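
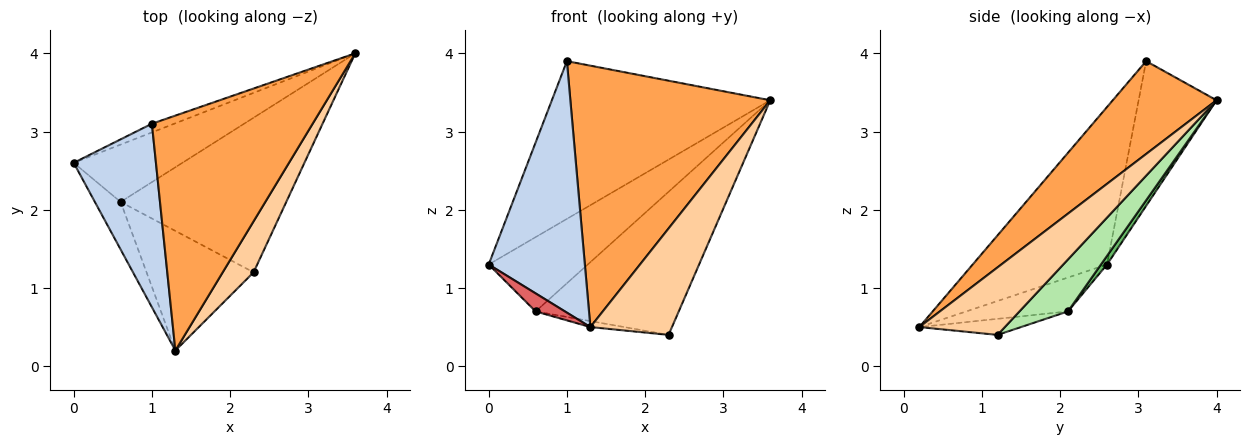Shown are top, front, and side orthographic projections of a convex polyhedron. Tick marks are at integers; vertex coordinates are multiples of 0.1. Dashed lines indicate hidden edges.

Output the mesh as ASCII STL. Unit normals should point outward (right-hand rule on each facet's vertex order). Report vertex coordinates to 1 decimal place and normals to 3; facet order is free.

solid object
 facet normal -0.336 0.941 -0.052
  outer loop
   vertex 1.0 3.1 3.9
   vertex 3.6 4.0 3.4
   vertex 0.0 2.6 1.3
  endloop
 endfacet
 facet normal -0.748 -0.536 0.391
  outer loop
   vertex 1.0 3.1 3.9
   vertex 0.0 2.6 1.3
   vertex 1.3 0.2 0.5
  endloop
 endfacet
 facet normal 0.360 -0.694 0.624
  outer loop
   vertex 1.0 3.1 3.9
   vertex 1.3 0.2 0.5
   vertex 3.6 4.0 3.4
  endloop
 endfacet
 facet normal 0.687 -0.655 0.314
  outer loop
   vertex 2.3 1.2 0.4
   vertex 3.6 4.0 3.4
   vertex 1.3 0.2 0.5
  endloop
 endfacet
 facet normal 0.049 0.791 -0.610
  outer loop
   vertex 0.6 2.1 0.7
   vertex 0.0 2.6 1.3
   vertex 3.6 4.0 3.4
  endloop
 endfacet
 facet normal 0.224 0.662 -0.715
  outer loop
   vertex 0.6 2.1 0.7
   vertex 3.6 4.0 3.4
   vertex 2.3 1.2 0.4
  endloop
 endfacet
 facet normal -0.776 -0.224 -0.590
  outer loop
   vertex 0.6 2.1 0.7
   vertex 1.3 0.2 0.5
   vertex 0.0 2.6 1.3
  endloop
 endfacet
 facet normal -0.148 0.049 -0.988
  outer loop
   vertex 0.6 2.1 0.7
   vertex 2.3 1.2 0.4
   vertex 1.3 0.2 0.5
  endloop
 endfacet
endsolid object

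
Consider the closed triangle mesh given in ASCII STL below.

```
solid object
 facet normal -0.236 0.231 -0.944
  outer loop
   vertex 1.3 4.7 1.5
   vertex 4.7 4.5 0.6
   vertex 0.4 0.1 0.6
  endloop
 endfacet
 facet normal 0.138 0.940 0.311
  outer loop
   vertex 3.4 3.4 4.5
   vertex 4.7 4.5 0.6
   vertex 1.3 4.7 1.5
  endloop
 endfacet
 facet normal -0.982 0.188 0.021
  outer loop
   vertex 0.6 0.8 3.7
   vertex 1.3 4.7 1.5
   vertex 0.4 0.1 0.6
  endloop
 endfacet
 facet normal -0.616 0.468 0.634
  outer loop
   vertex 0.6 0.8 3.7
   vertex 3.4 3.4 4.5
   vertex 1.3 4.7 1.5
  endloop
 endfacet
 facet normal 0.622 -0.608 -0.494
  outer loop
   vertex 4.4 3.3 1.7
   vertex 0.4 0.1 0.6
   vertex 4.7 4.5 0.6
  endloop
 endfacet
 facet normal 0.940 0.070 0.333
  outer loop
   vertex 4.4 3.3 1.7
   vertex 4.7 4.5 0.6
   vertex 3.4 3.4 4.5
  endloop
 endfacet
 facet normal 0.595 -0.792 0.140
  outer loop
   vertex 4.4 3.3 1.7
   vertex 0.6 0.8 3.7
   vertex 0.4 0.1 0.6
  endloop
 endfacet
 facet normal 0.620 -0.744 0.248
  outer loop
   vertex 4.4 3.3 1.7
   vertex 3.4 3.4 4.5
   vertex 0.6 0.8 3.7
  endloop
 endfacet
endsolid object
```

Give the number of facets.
8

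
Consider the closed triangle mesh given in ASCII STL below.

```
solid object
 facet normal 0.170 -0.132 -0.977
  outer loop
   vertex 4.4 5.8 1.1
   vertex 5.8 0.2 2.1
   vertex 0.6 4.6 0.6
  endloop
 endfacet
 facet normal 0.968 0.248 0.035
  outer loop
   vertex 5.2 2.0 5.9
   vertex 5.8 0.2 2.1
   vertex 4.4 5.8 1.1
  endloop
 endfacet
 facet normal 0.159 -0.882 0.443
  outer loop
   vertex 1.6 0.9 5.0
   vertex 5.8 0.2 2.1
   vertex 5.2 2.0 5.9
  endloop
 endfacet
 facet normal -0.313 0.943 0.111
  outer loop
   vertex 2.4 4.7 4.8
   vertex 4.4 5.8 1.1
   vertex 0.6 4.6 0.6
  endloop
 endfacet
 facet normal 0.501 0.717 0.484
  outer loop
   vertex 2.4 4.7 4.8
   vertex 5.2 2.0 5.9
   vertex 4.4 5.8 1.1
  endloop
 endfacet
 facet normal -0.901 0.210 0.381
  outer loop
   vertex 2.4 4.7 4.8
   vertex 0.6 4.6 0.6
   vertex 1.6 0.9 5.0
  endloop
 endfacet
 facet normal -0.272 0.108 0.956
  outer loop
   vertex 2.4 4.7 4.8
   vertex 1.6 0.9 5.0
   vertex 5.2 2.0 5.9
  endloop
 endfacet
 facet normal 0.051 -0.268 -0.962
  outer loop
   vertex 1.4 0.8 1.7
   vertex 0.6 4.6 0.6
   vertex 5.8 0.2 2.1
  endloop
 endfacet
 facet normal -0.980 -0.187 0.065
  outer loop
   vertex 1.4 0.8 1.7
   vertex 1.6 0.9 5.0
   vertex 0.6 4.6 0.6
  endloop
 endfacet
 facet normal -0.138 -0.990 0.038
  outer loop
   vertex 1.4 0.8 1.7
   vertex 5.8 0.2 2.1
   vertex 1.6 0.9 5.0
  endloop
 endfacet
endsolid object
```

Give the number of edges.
15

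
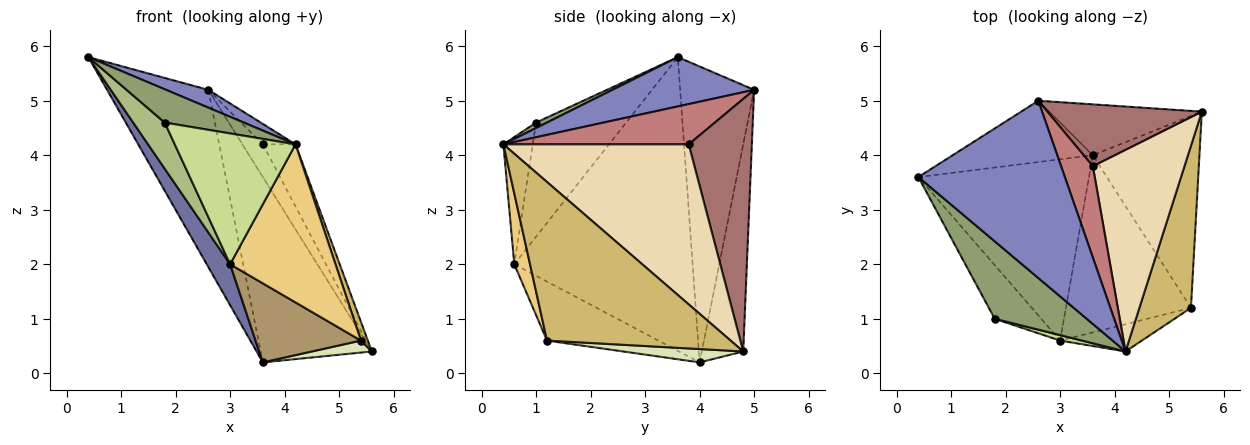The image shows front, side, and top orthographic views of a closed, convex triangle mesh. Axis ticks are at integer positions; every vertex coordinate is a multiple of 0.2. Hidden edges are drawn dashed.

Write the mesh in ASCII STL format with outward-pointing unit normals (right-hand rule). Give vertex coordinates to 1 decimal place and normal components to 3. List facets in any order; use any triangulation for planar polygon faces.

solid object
 facet normal -0.859 -0.113 -0.499
  outer loop
   vertex 3.0 0.6 2.0
   vertex 0.4 3.6 5.8
   vertex 3.6 4.0 0.2
  endloop
 endfacet
 facet normal 0.318 -0.095 0.944
  outer loop
   vertex 2.6 5.0 5.2
   vertex 0.4 3.6 5.8
   vertex 4.2 0.4 4.2
  endloop
 endfacet
 facet normal -0.568 0.778 -0.269
  outer loop
   vertex 2.6 5.0 5.2
   vertex 3.6 4.0 0.2
   vertex 0.4 3.6 5.8
  endloop
 endfacet
 facet normal -0.338 0.908 -0.249
  outer loop
   vertex 2.6 5.0 5.2
   vertex 5.6 4.8 0.4
   vertex 3.6 4.0 0.2
  endloop
 endfacet
 facet normal 0.054 -0.394 0.917
  outer loop
   vertex 1.8 1.0 4.6
   vertex 4.2 0.4 4.2
   vertex 0.4 3.6 5.8
  endloop
 endfacet
 facet normal -0.881 -0.309 -0.359
  outer loop
   vertex 1.8 1.0 4.6
   vertex 0.4 3.6 5.8
   vertex 3.0 0.6 2.0
  endloop
 endfacet
 facet normal -0.236 -0.971 0.040
  outer loop
   vertex 1.8 1.0 4.6
   vertex 3.0 0.6 2.0
   vertex 4.2 0.4 4.2
  endloop
 endfacet
 facet normal 0.124 -0.062 -0.990
  outer loop
   vertex 5.4 1.2 0.6
   vertex 3.6 4.0 0.2
   vertex 5.6 4.8 0.4
  endloop
 endfacet
 facet normal -0.396 -0.374 -0.839
  outer loop
   vertex 5.4 1.2 0.6
   vertex 3.0 0.6 2.0
   vertex 3.6 4.0 0.2
  endloop
 endfacet
 facet normal 0.950 -0.036 0.309
  outer loop
   vertex 5.4 1.2 0.6
   vertex 5.6 4.8 0.4
   vertex 4.2 0.4 4.2
  endloop
 endfacet
 facet normal 0.146 -0.975 -0.168
  outer loop
   vertex 5.4 1.2 0.6
   vertex 4.2 0.4 4.2
   vertex 3.0 0.6 2.0
  endloop
 endfacet
 facet normal 0.858 0.151 0.491
  outer loop
   vertex 3.6 3.8 4.2
   vertex 4.2 0.4 4.2
   vertex 5.6 4.8 0.4
  endloop
 endfacet
 facet normal 0.822 0.266 0.503
  outer loop
   vertex 3.6 3.8 4.2
   vertex 5.6 4.8 0.4
   vertex 2.6 5.0 5.2
  endloop
 endfacet
 facet normal 0.778 0.137 0.613
  outer loop
   vertex 3.6 3.8 4.2
   vertex 2.6 5.0 5.2
   vertex 4.2 0.4 4.2
  endloop
 endfacet
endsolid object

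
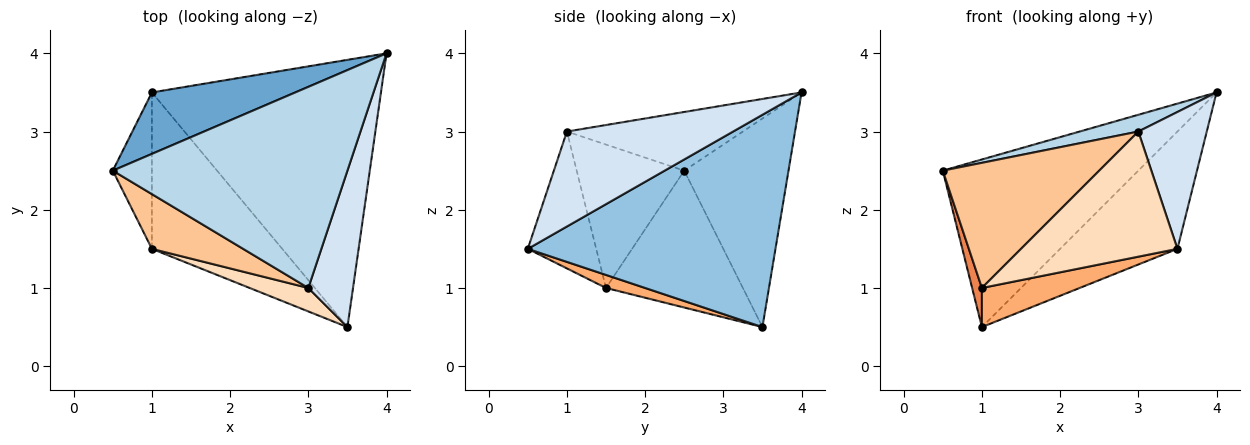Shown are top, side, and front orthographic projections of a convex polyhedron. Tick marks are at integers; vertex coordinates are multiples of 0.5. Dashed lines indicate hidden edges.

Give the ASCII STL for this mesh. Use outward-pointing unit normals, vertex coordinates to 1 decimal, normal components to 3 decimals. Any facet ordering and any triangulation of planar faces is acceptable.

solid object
 facet normal -0.448 0.840 0.308
  outer loop
   vertex 1.0 3.5 0.5
   vertex 0.5 2.5 2.5
   vertex 4.0 4.0 3.5
  endloop
 endfacet
 facet normal 0.647 0.306 -0.698
  outer loop
   vertex 1.0 3.5 0.5
   vertex 4.0 4.0 3.5
   vertex 3.5 0.5 1.5
  endloop
 endfacet
 facet normal -0.242 -0.081 0.967
  outer loop
   vertex 3.0 1.0 3.0
   vertex 4.0 4.0 3.5
   vertex 0.5 2.5 2.5
  endloop
 endfacet
 facet normal 0.848 -0.349 0.399
  outer loop
   vertex 3.0 1.0 3.0
   vertex 3.5 0.5 1.5
   vertex 4.0 4.0 3.5
  endloop
 endfacet
 facet normal -0.959 -0.069 -0.274
  outer loop
   vertex 1.0 1.5 1.0
   vertex 0.5 2.5 2.5
   vertex 1.0 3.5 0.5
  endloop
 endfacet
 facet normal 0.097 -0.241 -0.966
  outer loop
   vertex 1.0 1.5 1.0
   vertex 1.0 3.5 0.5
   vertex 3.5 0.5 1.5
  endloop
 endfacet
 facet normal -0.533 -0.775 0.339
  outer loop
   vertex 1.0 1.5 1.0
   vertex 3.0 1.0 3.0
   vertex 0.5 2.5 2.5
  endloop
 endfacet
 facet normal -0.395 -0.903 0.169
  outer loop
   vertex 1.0 1.5 1.0
   vertex 3.5 0.5 1.5
   vertex 3.0 1.0 3.0
  endloop
 endfacet
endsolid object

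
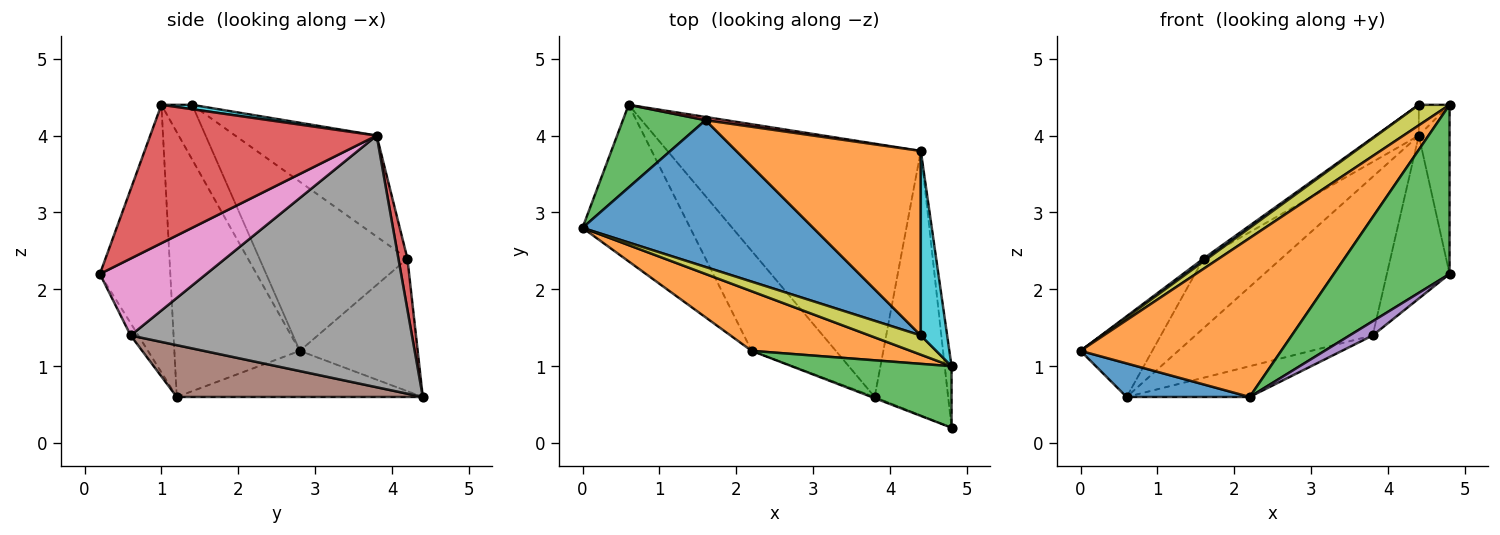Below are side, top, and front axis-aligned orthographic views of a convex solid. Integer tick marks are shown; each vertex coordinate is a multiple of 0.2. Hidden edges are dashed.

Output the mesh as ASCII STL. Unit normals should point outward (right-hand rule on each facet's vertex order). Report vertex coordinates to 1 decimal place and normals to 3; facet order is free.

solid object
 facet normal -0.386 -0.193 -0.902
  outer loop
   vertex 2.2 1.2 0.6
   vertex 0.0 2.8 1.2
   vertex 0.6 4.4 0.6
  endloop
 endfacet
 facet normal -0.505 -0.808 0.303
  outer loop
   vertex 2.2 1.2 0.6
   vertex 4.8 1.0 4.4
   vertex 0.0 2.8 1.2
  endloop
 endfacet
 facet normal -0.496 -0.816 0.297
  outer loop
   vertex 2.2 1.2 0.6
   vertex 4.8 0.2 2.2
   vertex 4.8 1.0 4.4
  endloop
 endfacet
 facet normal 0.990 0.134 -0.049
  outer loop
   vertex 4.4 3.8 4.0
   vertex 4.8 1.0 4.4
   vertex 4.8 0.2 2.2
  endloop
 endfacet
 facet normal -0.315 -0.946 -0.079
  outer loop
   vertex 3.8 0.6 1.4
   vertex 4.8 0.2 2.2
   vertex 2.2 1.2 0.6
  endloop
 endfacet
 facet normal 0.507 0.253 -0.824
  outer loop
   vertex 3.8 0.6 1.4
   vertex 2.2 1.2 0.6
   vertex 0.6 4.4 0.6
  endloop
 endfacet
 facet normal 0.665 0.392 -0.636
  outer loop
   vertex 3.8 0.6 1.4
   vertex 4.4 3.8 4.0
   vertex 4.8 0.2 2.2
  endloop
 endfacet
 facet normal 0.644 0.406 -0.648
  outer loop
   vertex 3.8 0.6 1.4
   vertex 0.6 4.4 0.6
   vertex 4.4 3.8 4.0
  endloop
 endfacet
 facet normal -0.589 -0.589 0.553
  outer loop
   vertex 4.4 1.4 4.4
   vertex 0.0 2.8 1.2
   vertex 4.8 1.0 4.4
  endloop
 endfacet
 facet normal 0.162 0.162 0.973
  outer loop
   vertex 4.4 1.4 4.4
   vertex 4.8 1.0 4.4
   vertex 4.4 3.8 4.0
  endloop
 endfacet
 facet normal -0.591 -0.015 0.806
  outer loop
   vertex 1.6 4.2 2.4
   vertex 0.0 2.8 1.2
   vertex 4.4 1.4 4.4
  endloop
 endfacet
 facet normal -0.475 0.145 0.868
  outer loop
   vertex 1.6 4.2 2.4
   vertex 4.4 1.4 4.4
   vertex 4.4 3.8 4.0
  endloop
 endfacet
 facet normal -0.754 0.459 0.470
  outer loop
   vertex 1.6 4.2 2.4
   vertex 0.6 4.4 0.6
   vertex 0.0 2.8 1.2
  endloop
 endfacet
 facet normal 0.115 0.992 0.046
  outer loop
   vertex 1.6 4.2 2.4
   vertex 4.4 3.8 4.0
   vertex 0.6 4.4 0.6
  endloop
 endfacet
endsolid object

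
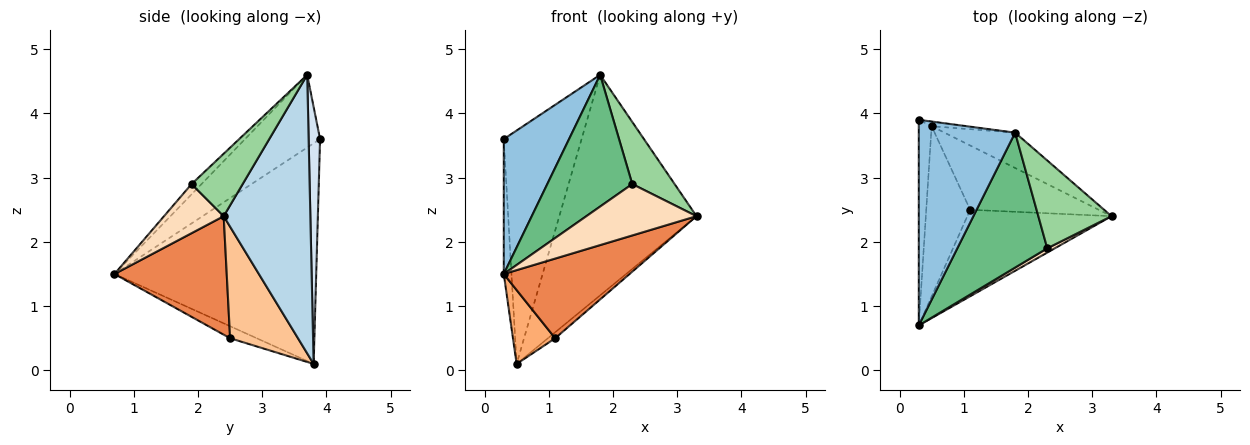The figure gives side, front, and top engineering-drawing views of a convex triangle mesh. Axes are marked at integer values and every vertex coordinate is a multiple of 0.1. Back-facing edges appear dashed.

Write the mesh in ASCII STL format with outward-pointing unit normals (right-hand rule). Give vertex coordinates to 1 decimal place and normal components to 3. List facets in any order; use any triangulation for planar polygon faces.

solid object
 facet normal -0.998 0.038 -0.058
  outer loop
   vertex 0.5 3.8 0.1
   vertex 0.3 0.7 1.5
   vertex 0.3 3.9 3.6
  endloop
 endfacet
 facet normal -0.533 -0.464 0.707
  outer loop
   vertex 1.8 3.7 4.6
   vertex 0.3 3.9 3.6
   vertex 0.3 0.7 1.5
  endloop
 endfacet
 facet normal 0.529 0.838 -0.134
  outer loop
   vertex 1.8 3.7 4.6
   vertex 3.3 2.4 2.4
   vertex 0.5 3.8 0.1
  endloop
 endfacet
 facet normal 0.145 0.989 -0.020
  outer loop
   vertex 1.8 3.7 4.6
   vertex 0.5 3.8 0.1
   vertex 0.3 3.9 3.6
  endloop
 endfacet
 facet normal 0.517 -0.580 -0.630
  outer loop
   vertex 1.1 2.5 0.5
   vertex 3.3 2.4 2.4
   vertex 0.3 0.7 1.5
  endloop
 endfacet
 facet normal -0.243 -0.386 -0.890
  outer loop
   vertex 1.1 2.5 0.5
   vertex 0.3 0.7 1.5
   vertex 0.5 3.8 0.1
  endloop
 endfacet
 facet normal 0.654 0.070 -0.753
  outer loop
   vertex 1.1 2.5 0.5
   vertex 0.5 3.8 0.1
   vertex 3.3 2.4 2.4
  endloop
 endfacet
 facet normal 0.475 -0.877 0.073
  outer loop
   vertex 2.3 1.9 2.9
   vertex 0.3 0.7 1.5
   vertex 3.3 2.4 2.4
  endloop
 endfacet
 facet normal -0.082 -0.696 0.713
  outer loop
   vertex 2.3 1.9 2.9
   vertex 1.8 3.7 4.6
   vertex 0.3 0.7 1.5
  endloop
 endfacet
 facet normal 0.572 -0.474 0.670
  outer loop
   vertex 2.3 1.9 2.9
   vertex 3.3 2.4 2.4
   vertex 1.8 3.7 4.6
  endloop
 endfacet
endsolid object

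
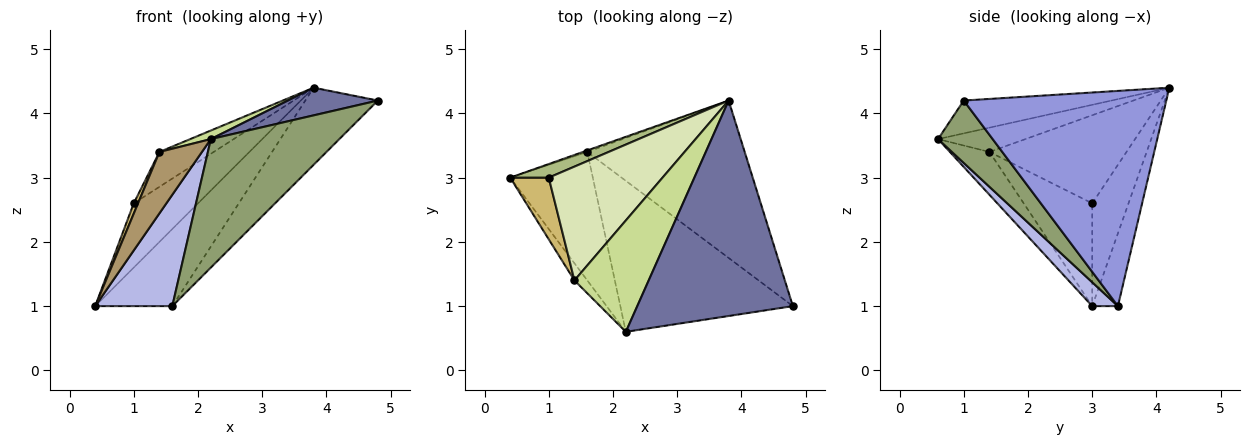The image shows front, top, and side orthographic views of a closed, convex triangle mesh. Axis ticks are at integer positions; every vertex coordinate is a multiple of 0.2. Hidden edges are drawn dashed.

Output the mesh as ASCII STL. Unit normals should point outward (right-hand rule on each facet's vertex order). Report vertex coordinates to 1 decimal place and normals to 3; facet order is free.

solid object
 facet normal -0.205 -0.125 0.971
  outer loop
   vertex 2.2 0.6 3.6
   vertex 4.8 1.0 4.2
   vertex 3.8 4.2 4.4
  endloop
 endfacet
 facet normal -0.316 0.949 -0.019
  outer loop
   vertex 1.6 3.4 1.0
   vertex 0.4 3.0 1.0
   vertex 3.8 4.2 4.4
  endloop
 endfacet
 facet normal 0.775 0.278 -0.567
  outer loop
   vertex 1.6 3.4 1.0
   vertex 3.8 4.2 4.4
   vertex 4.8 1.0 4.2
  endloop
 endfacet
 facet normal 0.213 -0.640 -0.738
  outer loop
   vertex 1.6 3.4 1.0
   vertex 2.2 0.6 3.6
   vertex 0.4 3.0 1.0
  endloop
 endfacet
 facet normal 0.266 -0.625 -0.734
  outer loop
   vertex 1.6 3.4 1.0
   vertex 4.8 1.0 4.2
   vertex 2.2 0.6 3.6
  endloop
 endfacet
 facet normal -0.484 0.856 0.181
  outer loop
   vertex 1.0 3.0 2.6
   vertex 3.8 4.2 4.4
   vertex 0.4 3.0 1.0
  endloop
 endfacet
 facet normal -0.310 -0.073 0.948
  outer loop
   vertex 1.4 1.4 3.4
   vertex 2.2 0.6 3.6
   vertex 3.8 4.2 4.4
  endloop
 endfacet
 facet normal -0.595 0.236 0.768
  outer loop
   vertex 1.4 1.4 3.4
   vertex 3.8 4.2 4.4
   vertex 1.0 3.0 2.6
  endloop
 endfacet
 facet normal -0.667 -0.717 -0.200
  outer loop
   vertex 1.4 1.4 3.4
   vertex 0.4 3.0 1.0
   vertex 2.2 0.6 3.6
  endloop
 endfacet
 facet normal -0.935 -0.058 0.351
  outer loop
   vertex 1.4 1.4 3.4
   vertex 1.0 3.0 2.6
   vertex 0.4 3.0 1.0
  endloop
 endfacet
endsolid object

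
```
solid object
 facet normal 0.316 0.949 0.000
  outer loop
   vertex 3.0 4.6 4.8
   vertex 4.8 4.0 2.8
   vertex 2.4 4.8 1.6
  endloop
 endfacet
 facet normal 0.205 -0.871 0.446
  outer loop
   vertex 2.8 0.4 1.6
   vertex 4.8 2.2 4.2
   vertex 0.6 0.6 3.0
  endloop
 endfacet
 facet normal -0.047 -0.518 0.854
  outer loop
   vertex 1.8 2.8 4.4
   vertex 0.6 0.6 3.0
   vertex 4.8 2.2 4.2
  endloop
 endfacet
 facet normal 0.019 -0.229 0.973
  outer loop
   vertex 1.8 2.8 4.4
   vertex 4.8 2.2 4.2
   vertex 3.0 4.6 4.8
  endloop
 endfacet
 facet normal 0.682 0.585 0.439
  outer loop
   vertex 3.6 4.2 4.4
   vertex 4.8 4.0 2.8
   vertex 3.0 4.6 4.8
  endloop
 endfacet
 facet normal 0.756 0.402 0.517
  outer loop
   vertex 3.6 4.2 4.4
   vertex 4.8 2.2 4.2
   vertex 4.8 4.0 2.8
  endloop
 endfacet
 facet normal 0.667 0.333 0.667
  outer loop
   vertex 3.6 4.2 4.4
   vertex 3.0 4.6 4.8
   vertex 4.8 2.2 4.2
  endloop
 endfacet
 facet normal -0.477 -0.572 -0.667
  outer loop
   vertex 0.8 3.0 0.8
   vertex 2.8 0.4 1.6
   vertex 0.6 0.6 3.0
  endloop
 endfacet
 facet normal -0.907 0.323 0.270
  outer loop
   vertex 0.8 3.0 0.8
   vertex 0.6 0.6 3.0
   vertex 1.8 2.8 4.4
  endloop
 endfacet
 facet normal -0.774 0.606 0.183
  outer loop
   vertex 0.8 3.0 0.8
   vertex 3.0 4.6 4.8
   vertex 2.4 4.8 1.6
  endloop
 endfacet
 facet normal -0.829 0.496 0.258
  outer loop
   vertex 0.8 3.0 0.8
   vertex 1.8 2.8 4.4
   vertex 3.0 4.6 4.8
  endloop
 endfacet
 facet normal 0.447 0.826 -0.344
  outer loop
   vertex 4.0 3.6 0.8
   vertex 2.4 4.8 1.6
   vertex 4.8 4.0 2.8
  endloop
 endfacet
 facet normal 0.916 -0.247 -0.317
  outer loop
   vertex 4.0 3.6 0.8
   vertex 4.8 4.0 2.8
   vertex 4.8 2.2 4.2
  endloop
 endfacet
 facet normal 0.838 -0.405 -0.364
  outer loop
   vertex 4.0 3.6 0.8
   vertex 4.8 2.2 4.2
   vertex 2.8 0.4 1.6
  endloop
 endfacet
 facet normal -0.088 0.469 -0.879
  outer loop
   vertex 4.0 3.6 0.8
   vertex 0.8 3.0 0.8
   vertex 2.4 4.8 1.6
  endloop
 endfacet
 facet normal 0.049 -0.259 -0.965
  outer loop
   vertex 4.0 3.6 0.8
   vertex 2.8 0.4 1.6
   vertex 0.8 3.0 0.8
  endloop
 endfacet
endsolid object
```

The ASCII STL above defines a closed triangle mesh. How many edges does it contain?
24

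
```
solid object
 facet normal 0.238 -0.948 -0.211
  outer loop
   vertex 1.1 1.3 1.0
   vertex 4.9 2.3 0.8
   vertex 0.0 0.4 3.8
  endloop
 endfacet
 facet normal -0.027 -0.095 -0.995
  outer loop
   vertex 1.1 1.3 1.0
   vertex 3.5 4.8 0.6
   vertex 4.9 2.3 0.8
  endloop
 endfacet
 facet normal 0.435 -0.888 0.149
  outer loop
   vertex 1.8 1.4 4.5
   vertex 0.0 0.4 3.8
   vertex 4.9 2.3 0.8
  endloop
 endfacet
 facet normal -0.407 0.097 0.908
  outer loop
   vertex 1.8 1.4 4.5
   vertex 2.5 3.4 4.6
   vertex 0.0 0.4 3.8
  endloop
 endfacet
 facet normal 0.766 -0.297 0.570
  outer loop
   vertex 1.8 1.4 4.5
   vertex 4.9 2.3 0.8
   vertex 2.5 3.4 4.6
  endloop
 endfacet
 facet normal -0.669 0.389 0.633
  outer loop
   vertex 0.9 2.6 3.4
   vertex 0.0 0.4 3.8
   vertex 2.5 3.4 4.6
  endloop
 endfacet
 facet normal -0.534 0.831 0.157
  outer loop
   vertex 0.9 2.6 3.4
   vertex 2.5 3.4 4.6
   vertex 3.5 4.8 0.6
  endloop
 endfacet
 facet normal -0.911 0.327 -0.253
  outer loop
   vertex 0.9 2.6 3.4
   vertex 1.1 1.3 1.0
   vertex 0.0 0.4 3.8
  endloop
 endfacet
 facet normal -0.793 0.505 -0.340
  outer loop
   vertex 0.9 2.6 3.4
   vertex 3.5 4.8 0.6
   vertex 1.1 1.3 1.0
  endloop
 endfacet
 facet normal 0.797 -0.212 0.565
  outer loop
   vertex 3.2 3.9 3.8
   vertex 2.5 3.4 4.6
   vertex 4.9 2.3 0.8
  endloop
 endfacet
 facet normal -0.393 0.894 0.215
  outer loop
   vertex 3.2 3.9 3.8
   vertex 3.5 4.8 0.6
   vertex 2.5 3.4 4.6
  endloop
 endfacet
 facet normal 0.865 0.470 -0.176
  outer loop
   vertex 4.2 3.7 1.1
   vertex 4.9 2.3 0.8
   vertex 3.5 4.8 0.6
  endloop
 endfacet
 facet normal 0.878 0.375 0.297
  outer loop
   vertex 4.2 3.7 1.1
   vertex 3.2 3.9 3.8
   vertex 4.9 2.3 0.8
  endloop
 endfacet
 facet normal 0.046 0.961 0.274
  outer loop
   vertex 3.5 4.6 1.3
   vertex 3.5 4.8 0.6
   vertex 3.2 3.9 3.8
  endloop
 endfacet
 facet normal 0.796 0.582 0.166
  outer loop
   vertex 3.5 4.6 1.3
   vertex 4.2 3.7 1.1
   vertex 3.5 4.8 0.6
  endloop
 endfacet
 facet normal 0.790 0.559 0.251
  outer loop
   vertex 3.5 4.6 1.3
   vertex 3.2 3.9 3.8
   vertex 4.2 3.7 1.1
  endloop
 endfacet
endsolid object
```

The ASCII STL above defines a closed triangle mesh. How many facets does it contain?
16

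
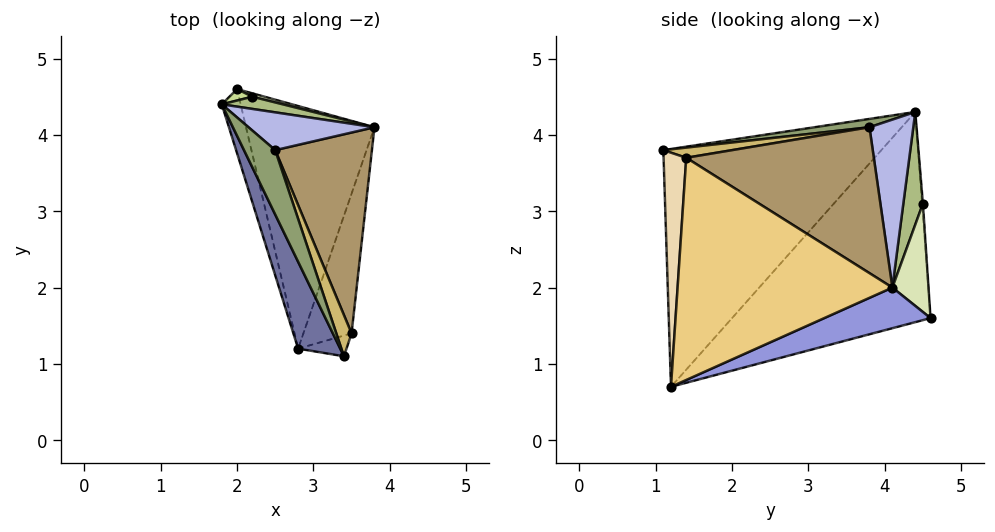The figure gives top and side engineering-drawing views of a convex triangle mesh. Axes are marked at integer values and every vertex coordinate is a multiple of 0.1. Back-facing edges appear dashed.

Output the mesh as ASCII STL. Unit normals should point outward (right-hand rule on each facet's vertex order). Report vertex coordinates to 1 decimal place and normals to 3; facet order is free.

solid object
 facet normal -0.879 -0.450 0.156
  outer loop
   vertex 2.8 1.2 0.7
   vertex 3.4 1.1 3.8
   vertex 1.8 4.4 4.3
  endloop
 endfacet
 facet normal -0.975 -0.206 -0.087
  outer loop
   vertex 2.0 4.6 1.6
   vertex 2.8 1.2 0.7
   vertex 1.8 4.4 4.3
  endloop
 endfacet
 facet normal 0.287 0.308 -0.907
  outer loop
   vertex 2.0 4.6 1.6
   vertex 3.8 4.1 2.0
   vertex 2.8 1.2 0.7
  endloop
 endfacet
 facet normal 0.645 0.591 0.484
  outer loop
   vertex 2.5 3.8 4.1
   vertex 3.8 4.1 2.0
   vertex 1.8 4.4 4.3
  endloop
 endfacet
 facet normal 0.258 -0.021 0.966
  outer loop
   vertex 2.5 3.8 4.1
   vertex 1.8 4.4 4.3
   vertex 3.4 1.1 3.8
  endloop
 endfacet
 facet normal 0.363 0.911 0.197
  outer loop
   vertex 2.2 4.5 3.1
   vertex 1.8 4.4 4.3
   vertex 3.8 4.1 2.0
  endloop
 endfacet
 facet normal -0.036 0.997 0.071
  outer loop
   vertex 2.2 4.5 3.1
   vertex 2.0 4.6 1.6
   vertex 1.8 4.4 4.3
  endloop
 endfacet
 facet normal 0.261 0.965 0.029
  outer loop
   vertex 2.2 4.5 3.1
   vertex 3.8 4.1 2.0
   vertex 2.0 4.6 1.6
  endloop
 endfacet
 facet normal 0.808 0.247 0.535
  outer loop
   vertex 3.5 1.4 3.7
   vertex 3.8 4.1 2.0
   vertex 2.5 3.8 4.1
  endloop
 endfacet
 facet normal 0.552 0.092 0.829
  outer loop
   vertex 3.5 1.4 3.7
   vertex 2.5 3.8 4.1
   vertex 3.4 1.1 3.8
  endloop
 endfacet
 facet normal 0.950 -0.235 -0.206
  outer loop
   vertex 3.5 1.4 3.7
   vertex 2.8 1.2 0.7
   vertex 3.8 4.1 2.0
  endloop
 endfacet
 facet normal 0.911 -0.366 -0.188
  outer loop
   vertex 3.5 1.4 3.7
   vertex 3.4 1.1 3.8
   vertex 2.8 1.2 0.7
  endloop
 endfacet
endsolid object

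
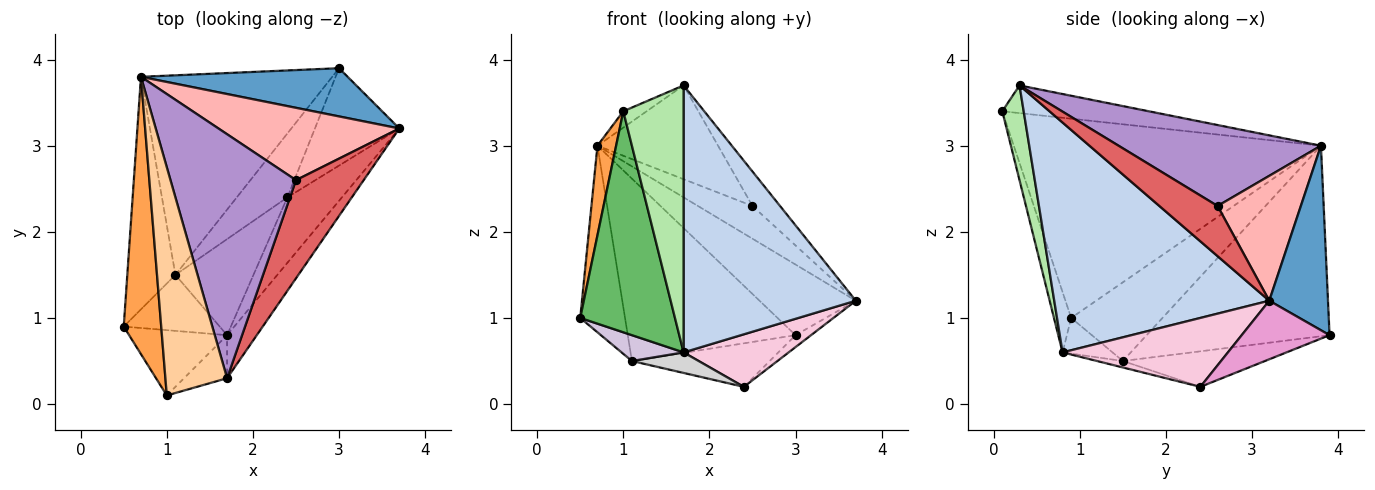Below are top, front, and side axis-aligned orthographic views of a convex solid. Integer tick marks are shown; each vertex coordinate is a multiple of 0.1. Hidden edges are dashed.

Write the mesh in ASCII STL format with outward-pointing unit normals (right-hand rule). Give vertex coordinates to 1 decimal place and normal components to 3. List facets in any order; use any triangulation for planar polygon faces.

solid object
 facet normal 0.450 0.738 0.504
  outer loop
   vertex 0.7 3.8 3.0
   vertex 3.7 3.2 1.2
   vertex 3.0 3.9 0.8
  endloop
 endfacet
 facet normal 0.777 -0.622 -0.100
  outer loop
   vertex 1.7 0.8 0.6
   vertex 3.7 3.2 1.2
   vertex 1.7 0.3 3.7
  endloop
 endfacet
 facet normal -0.981 -0.060 0.185
  outer loop
   vertex 1.0 0.1 3.4
   vertex 0.7 3.8 3.0
   vertex 0.5 0.9 1.0
  endloop
 endfacet
 facet normal -0.409 0.065 0.910
  outer loop
   vertex 1.0 0.1 3.4
   vertex 1.7 0.3 3.7
   vertex 0.7 3.8 3.0
  endloop
 endfacet
 facet normal -0.172 -0.945 -0.279
  outer loop
   vertex 1.0 0.1 3.4
   vertex 0.5 0.9 1.0
   vertex 1.7 0.8 0.6
  endloop
 endfacet
 facet normal 0.331 -0.932 -0.150
  outer loop
   vertex 1.0 0.1 3.4
   vertex 1.7 0.8 0.6
   vertex 1.7 0.3 3.7
  endloop
 endfacet
 facet normal 0.573 0.271 0.773
  outer loop
   vertex 2.5 2.6 2.3
   vertex 1.7 0.3 3.7
   vertex 3.7 3.2 1.2
  endloop
 endfacet
 facet normal 0.532 0.349 0.771
  outer loop
   vertex 2.5 2.6 2.3
   vertex 3.7 3.2 1.2
   vertex 0.7 3.8 3.0
  endloop
 endfacet
 facet normal 0.516 0.307 0.800
  outer loop
   vertex 2.5 2.6 2.3
   vertex 0.7 3.8 3.0
   vertex 1.7 0.3 3.7
  endloop
 endfacet
 facet normal -0.320 -0.397 -0.860
  outer loop
   vertex 1.1 1.5 0.5
   vertex 1.7 0.8 0.6
   vertex 0.5 0.9 1.0
  endloop
 endfacet
 facet normal -0.787 0.386 -0.481
  outer loop
   vertex 1.1 1.5 0.5
   vertex 0.5 0.9 1.0
   vertex 0.7 3.8 3.0
  endloop
 endfacet
 facet normal -0.592 0.543 -0.595
  outer loop
   vertex 1.1 1.5 0.5
   vertex 0.7 3.8 3.0
   vertex 3.0 3.9 0.8
  endloop
 endfacet
 facet normal 0.567 0.100 -0.817
  outer loop
   vertex 2.4 2.4 0.2
   vertex 3.0 3.9 0.8
   vertex 3.7 3.2 1.2
  endloop
 endfacet
 facet normal 0.702 -0.446 -0.556
  outer loop
   vertex 2.4 2.4 0.2
   vertex 3.7 3.2 1.2
   vertex 1.7 0.8 0.6
  endloop
 endfacet
 facet normal -0.502 0.487 -0.715
  outer loop
   vertex 2.4 2.4 0.2
   vertex 1.1 1.5 0.5
   vertex 3.0 3.9 0.8
  endloop
 endfacet
 facet normal -0.081 -0.208 -0.975
  outer loop
   vertex 2.4 2.4 0.2
   vertex 1.7 0.8 0.6
   vertex 1.1 1.5 0.5
  endloop
 endfacet
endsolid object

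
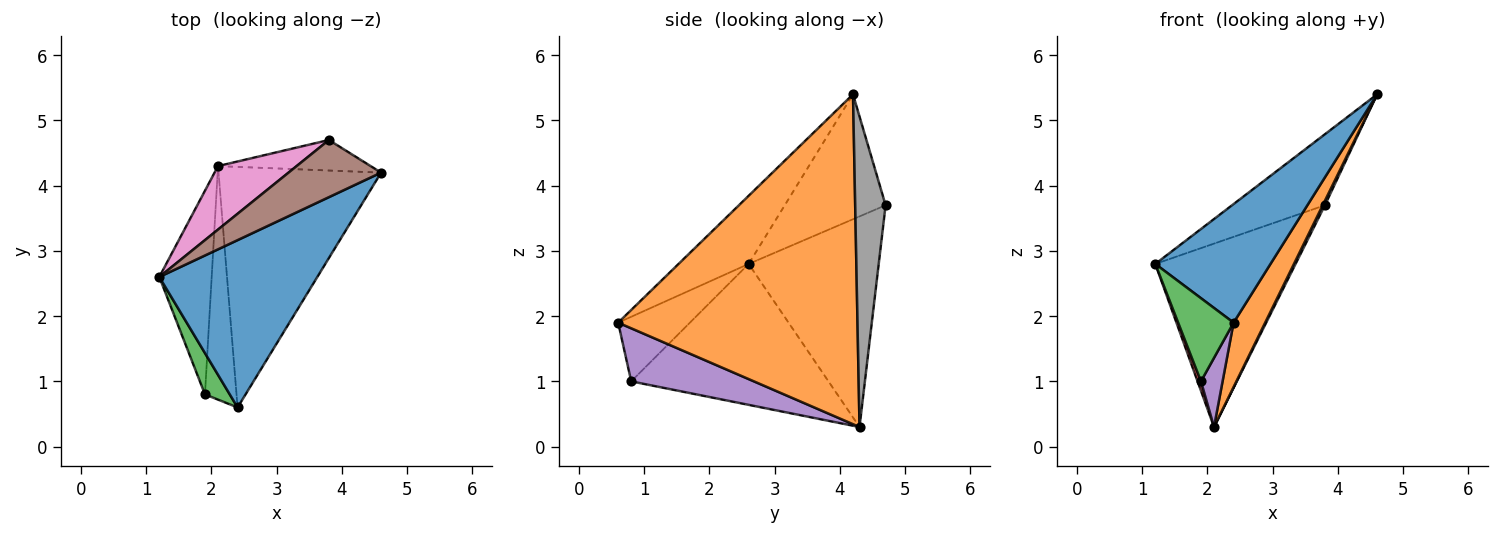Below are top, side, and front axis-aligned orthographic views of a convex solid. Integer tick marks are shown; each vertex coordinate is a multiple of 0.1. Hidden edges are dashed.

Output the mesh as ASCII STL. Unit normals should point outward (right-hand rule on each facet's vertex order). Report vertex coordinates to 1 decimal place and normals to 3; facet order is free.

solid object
 facet normal -0.332 -0.545 0.770
  outer loop
   vertex 2.4 0.6 1.9
   vertex 4.6 4.2 5.4
   vertex 1.2 2.6 2.8
  endloop
 endfacet
 facet normal 0.891 -0.118 -0.439
  outer loop
   vertex 2.1 4.3 0.3
   vertex 4.6 4.2 5.4
   vertex 2.4 0.6 1.9
  endloop
 endfacet
 facet normal -0.757 -0.585 0.291
  outer loop
   vertex 1.9 0.8 1.0
   vertex 2.4 0.6 1.9
   vertex 1.2 2.6 2.8
  endloop
 endfacet
 facet normal -0.937 -0.016 -0.348
  outer loop
   vertex 1.9 0.8 1.0
   vertex 1.2 2.6 2.8
   vertex 2.1 4.3 0.3
  endloop
 endfacet
 facet normal 0.850 -0.150 -0.505
  outer loop
   vertex 1.9 0.8 1.0
   vertex 2.1 4.3 0.3
   vertex 2.4 0.6 1.9
  endloop
 endfacet
 facet normal -0.646 0.595 0.479
  outer loop
   vertex 3.8 4.7 3.7
   vertex 1.2 2.6 2.8
   vertex 4.6 4.2 5.4
  endloop
 endfacet
 facet normal -0.659 0.711 0.246
  outer loop
   vertex 3.8 4.7 3.7
   vertex 2.1 4.3 0.3
   vertex 1.2 2.6 2.8
  endloop
 endfacet
 facet normal 0.896 -0.064 -0.440
  outer loop
   vertex 3.8 4.7 3.7
   vertex 4.6 4.2 5.4
   vertex 2.1 4.3 0.3
  endloop
 endfacet
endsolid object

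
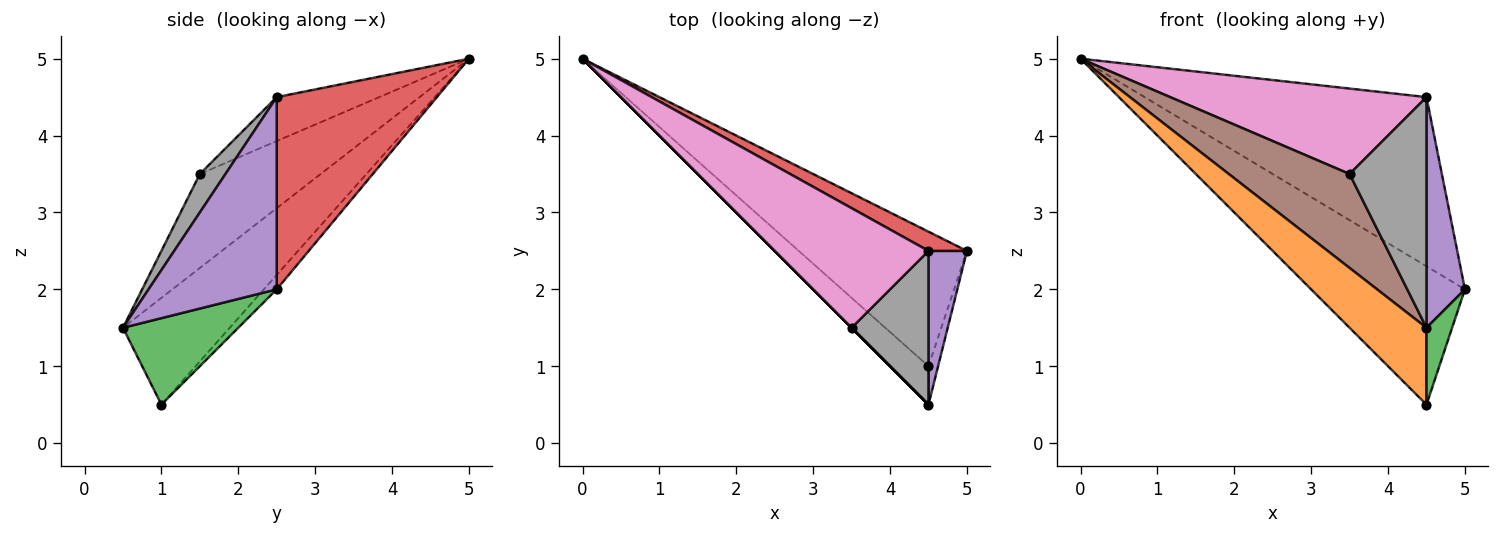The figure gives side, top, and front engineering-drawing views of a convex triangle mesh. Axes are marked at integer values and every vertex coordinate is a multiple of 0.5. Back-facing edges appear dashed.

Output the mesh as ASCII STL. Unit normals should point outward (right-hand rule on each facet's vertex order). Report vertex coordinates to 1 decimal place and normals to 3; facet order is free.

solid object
 facet normal -0.060 0.716 -0.696
  outer loop
   vertex 4.5 1.0 0.5
   vertex 0.0 5.0 5.0
   vertex 5.0 2.5 2.0
  endloop
 endfacet
 facet normal -0.779 -0.561 -0.280
  outer loop
   vertex 4.5 1.0 0.5
   vertex 4.5 0.5 1.5
   vertex 0.0 5.0 5.0
  endloop
 endfacet
 facet normal 0.970 -0.216 -0.108
  outer loop
   vertex 4.5 1.0 0.5
   vertex 5.0 2.5 2.0
   vertex 4.5 0.5 1.5
  endloop
 endfacet
 facet normal 0.492 0.865 0.098
  outer loop
   vertex 4.5 2.5 4.5
   vertex 5.0 2.5 2.0
   vertex 0.0 5.0 5.0
  endloop
 endfacet
 facet normal 0.941 -0.282 0.188
  outer loop
   vertex 4.5 2.5 4.5
   vertex 4.5 0.5 1.5
   vertex 5.0 2.5 2.0
  endloop
 endfacet
 facet normal -0.707 -0.707 0.000
  outer loop
   vertex 3.5 1.5 3.5
   vertex 0.0 5.0 5.0
   vertex 4.5 0.5 1.5
  endloop
 endfacet
 facet normal -0.226 -0.566 0.793
  outer loop
   vertex 3.5 1.5 3.5
   vertex 4.5 2.5 4.5
   vertex 0.0 5.0 5.0
  endloop
 endfacet
 facet normal 0.267 -0.802 0.535
  outer loop
   vertex 3.5 1.5 3.5
   vertex 4.5 0.5 1.5
   vertex 4.5 2.5 4.5
  endloop
 endfacet
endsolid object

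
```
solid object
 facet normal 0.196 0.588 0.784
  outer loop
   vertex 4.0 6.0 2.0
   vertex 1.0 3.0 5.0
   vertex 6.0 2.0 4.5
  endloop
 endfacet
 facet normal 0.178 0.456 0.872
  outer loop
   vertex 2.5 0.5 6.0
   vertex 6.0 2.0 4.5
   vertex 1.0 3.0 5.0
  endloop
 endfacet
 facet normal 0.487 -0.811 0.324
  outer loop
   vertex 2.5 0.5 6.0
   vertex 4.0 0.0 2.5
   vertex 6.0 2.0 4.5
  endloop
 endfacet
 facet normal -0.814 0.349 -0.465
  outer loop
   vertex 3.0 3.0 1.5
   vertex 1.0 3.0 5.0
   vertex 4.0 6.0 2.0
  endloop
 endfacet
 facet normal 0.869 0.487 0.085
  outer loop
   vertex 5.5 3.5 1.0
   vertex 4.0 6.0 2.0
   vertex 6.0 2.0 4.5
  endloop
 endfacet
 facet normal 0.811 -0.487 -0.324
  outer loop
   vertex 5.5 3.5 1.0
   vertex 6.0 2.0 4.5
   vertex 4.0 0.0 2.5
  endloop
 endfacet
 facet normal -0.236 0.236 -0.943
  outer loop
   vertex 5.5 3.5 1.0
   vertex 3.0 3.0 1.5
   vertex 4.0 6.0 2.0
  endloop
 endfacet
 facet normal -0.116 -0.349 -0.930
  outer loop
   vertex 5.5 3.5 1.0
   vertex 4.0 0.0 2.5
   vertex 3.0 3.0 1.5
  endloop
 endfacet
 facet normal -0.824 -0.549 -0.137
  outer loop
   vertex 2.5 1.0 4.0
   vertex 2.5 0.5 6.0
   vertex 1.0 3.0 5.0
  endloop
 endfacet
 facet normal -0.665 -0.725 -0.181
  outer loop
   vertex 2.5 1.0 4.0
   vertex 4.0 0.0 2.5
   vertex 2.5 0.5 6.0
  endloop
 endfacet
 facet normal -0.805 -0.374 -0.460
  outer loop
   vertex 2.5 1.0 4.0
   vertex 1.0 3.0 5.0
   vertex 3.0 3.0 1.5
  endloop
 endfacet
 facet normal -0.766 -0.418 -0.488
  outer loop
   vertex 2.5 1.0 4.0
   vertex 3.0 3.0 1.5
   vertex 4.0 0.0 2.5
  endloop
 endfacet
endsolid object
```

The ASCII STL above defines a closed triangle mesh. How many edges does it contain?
18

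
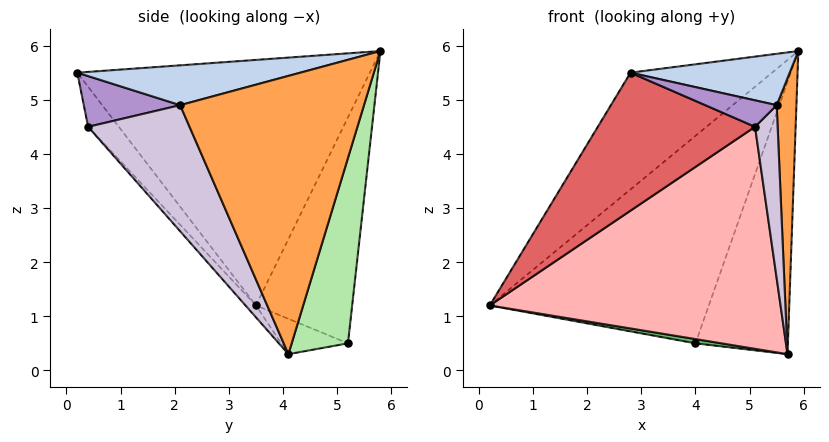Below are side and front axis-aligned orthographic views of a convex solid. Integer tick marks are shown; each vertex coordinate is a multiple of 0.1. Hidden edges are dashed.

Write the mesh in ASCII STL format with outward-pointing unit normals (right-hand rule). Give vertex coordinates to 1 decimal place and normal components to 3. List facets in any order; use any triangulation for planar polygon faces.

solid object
 facet normal -0.676 0.327 0.660
  outer loop
   vertex 2.8 0.2 5.5
   vertex 5.9 5.8 5.9
   vertex 0.2 3.5 1.2
  endloop
 endfacet
 facet normal 0.391 -0.279 0.877
  outer loop
   vertex 5.5 2.1 4.9
   vertex 5.9 5.8 5.9
   vertex 2.8 0.2 5.5
  endloop
 endfacet
 facet normal 0.994 -0.107 -0.003
  outer loop
   vertex 5.5 2.1 4.9
   vertex 5.7 4.1 0.3
   vertex 5.9 5.8 5.9
  endloop
 endfacet
 facet normal -0.402 0.915 0.040
  outer loop
   vertex 4.0 5.2 0.5
   vertex 0.2 3.5 1.2
   vertex 5.9 5.8 5.9
  endloop
 endfacet
 facet normal -0.155 -0.060 -0.986
  outer loop
   vertex 4.0 5.2 0.5
   vertex 5.7 4.1 0.3
   vertex 0.2 3.5 1.2
  endloop
 endfacet
 facet normal 0.501 0.823 -0.268
  outer loop
   vertex 4.0 5.2 0.5
   vertex 5.9 5.8 5.9
   vertex 5.7 4.1 0.3
  endloop
 endfacet
 facet normal -0.162 -0.828 -0.537
  outer loop
   vertex 5.1 0.4 4.5
   vertex 2.8 0.2 5.5
   vertex 0.2 3.5 1.2
  endloop
 endfacet
 facet normal -0.027 -0.748 -0.663
  outer loop
   vertex 5.1 0.4 4.5
   vertex 0.2 3.5 1.2
   vertex 5.7 4.1 0.3
  endloop
 endfacet
 facet normal 0.402 -0.298 0.866
  outer loop
   vertex 5.1 0.4 4.5
   vertex 5.5 2.1 4.9
   vertex 2.8 0.2 5.5
  endloop
 endfacet
 facet normal 0.975 -0.217 -0.052
  outer loop
   vertex 5.1 0.4 4.5
   vertex 5.7 4.1 0.3
   vertex 5.5 2.1 4.9
  endloop
 endfacet
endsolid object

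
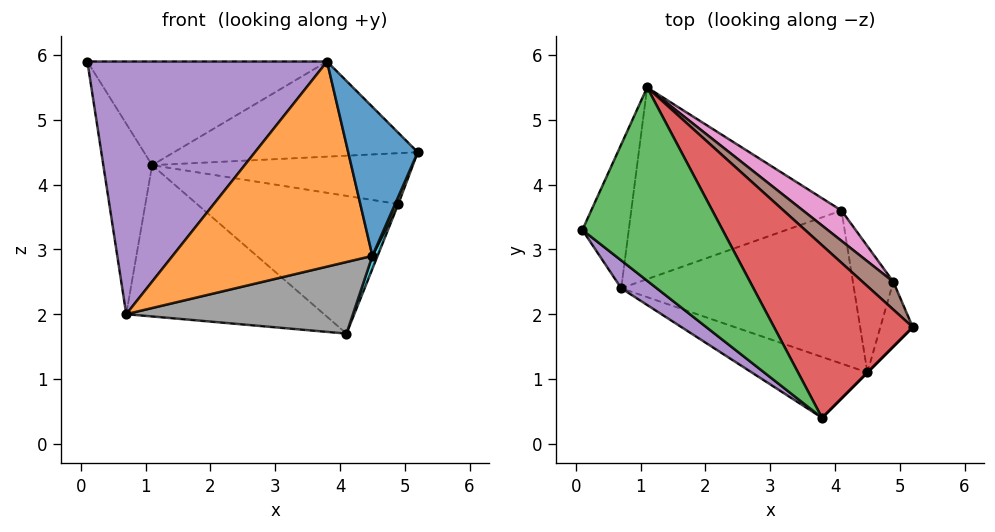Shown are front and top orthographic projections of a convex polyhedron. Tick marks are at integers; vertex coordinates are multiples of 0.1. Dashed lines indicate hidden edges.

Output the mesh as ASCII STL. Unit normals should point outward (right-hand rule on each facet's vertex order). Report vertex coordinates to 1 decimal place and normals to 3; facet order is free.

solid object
 facet normal -0.939 0.275 -0.208
  outer loop
   vertex 0.7 2.4 2.0
   vertex 0.1 3.3 5.9
   vertex 1.1 5.5 4.3
  endloop
 endfacet
 facet normal -0.277 0.595 -0.754
  outer loop
   vertex 0.7 2.4 2.0
   vertex 1.1 5.5 4.3
   vertex 4.1 3.6 1.7
  endloop
 endfacet
 facet normal 0.347 0.443 0.826
  outer loop
   vertex 3.8 0.4 5.9
   vertex 1.1 5.5 4.3
   vertex 0.1 3.3 5.9
  endloop
 endfacet
 facet normal 0.366 0.449 0.815
  outer loop
   vertex 3.8 0.4 5.9
   vertex 5.2 1.8 4.5
   vertex 1.1 5.5 4.3
  endloop
 endfacet
 facet normal -0.615 -0.784 0.086
  outer loop
   vertex 3.8 0.4 5.9
   vertex 0.1 3.3 5.9
   vertex 0.7 2.4 2.0
  endloop
 endfacet
 facet normal 0.609 0.696 0.380
  outer loop
   vertex 4.9 2.5 3.7
   vertex 1.1 5.5 4.3
   vertex 5.2 1.8 4.5
  endloop
 endfacet
 facet normal 0.627 0.761 0.168
  outer loop
   vertex 4.9 2.5 3.7
   vertex 4.1 3.6 1.7
   vertex 1.1 5.5 4.3
  endloop
 endfacet
 facet normal 0.069 -0.423 -0.904
  outer loop
   vertex 4.5 1.1 2.9
   vertex 0.7 2.4 2.0
   vertex 4.1 3.6 1.7
  endloop
 endfacet
 facet normal 0.922 -0.044 -0.384
  outer loop
   vertex 4.5 1.1 2.9
   vertex 4.9 2.5 3.7
   vertex 5.2 1.8 4.5
  endloop
 endfacet
 facet normal 0.920 -0.040 -0.390
  outer loop
   vertex 4.5 1.1 2.9
   vertex 4.1 3.6 1.7
   vertex 4.9 2.5 3.7
  endloop
 endfacet
 facet normal 0.707 -0.707 0.000
  outer loop
   vertex 4.5 1.1 2.9
   vertex 5.2 1.8 4.5
   vertex 3.8 0.4 5.9
  endloop
 endfacet
 facet normal -0.252 -0.928 -0.275
  outer loop
   vertex 4.5 1.1 2.9
   vertex 3.8 0.4 5.9
   vertex 0.7 2.4 2.0
  endloop
 endfacet
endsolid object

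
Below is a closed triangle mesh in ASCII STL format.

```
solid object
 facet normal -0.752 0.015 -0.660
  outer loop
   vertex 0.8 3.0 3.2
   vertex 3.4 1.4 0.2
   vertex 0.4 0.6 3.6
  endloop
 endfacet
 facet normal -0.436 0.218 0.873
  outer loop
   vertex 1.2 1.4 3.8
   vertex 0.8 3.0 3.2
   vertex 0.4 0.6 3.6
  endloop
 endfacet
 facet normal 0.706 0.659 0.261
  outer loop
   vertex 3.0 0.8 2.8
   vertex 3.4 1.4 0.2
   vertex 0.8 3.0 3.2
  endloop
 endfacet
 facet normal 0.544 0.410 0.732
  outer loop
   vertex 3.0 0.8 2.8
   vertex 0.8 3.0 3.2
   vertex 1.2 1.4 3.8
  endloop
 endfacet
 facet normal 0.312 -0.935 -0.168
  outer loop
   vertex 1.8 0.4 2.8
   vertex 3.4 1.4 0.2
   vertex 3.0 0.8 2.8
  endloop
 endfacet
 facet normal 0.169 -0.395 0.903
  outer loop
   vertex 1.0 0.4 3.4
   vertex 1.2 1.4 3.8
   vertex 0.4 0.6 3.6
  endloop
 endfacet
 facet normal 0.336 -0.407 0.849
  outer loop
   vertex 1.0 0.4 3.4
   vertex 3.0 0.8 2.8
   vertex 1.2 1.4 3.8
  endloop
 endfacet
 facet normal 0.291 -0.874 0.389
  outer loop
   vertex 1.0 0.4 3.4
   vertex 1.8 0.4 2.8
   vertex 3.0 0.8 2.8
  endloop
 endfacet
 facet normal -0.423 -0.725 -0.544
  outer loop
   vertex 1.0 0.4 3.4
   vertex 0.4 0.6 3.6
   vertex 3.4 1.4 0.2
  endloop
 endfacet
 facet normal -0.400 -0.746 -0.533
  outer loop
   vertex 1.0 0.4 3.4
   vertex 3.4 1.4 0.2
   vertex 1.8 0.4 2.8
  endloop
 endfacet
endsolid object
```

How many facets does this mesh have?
10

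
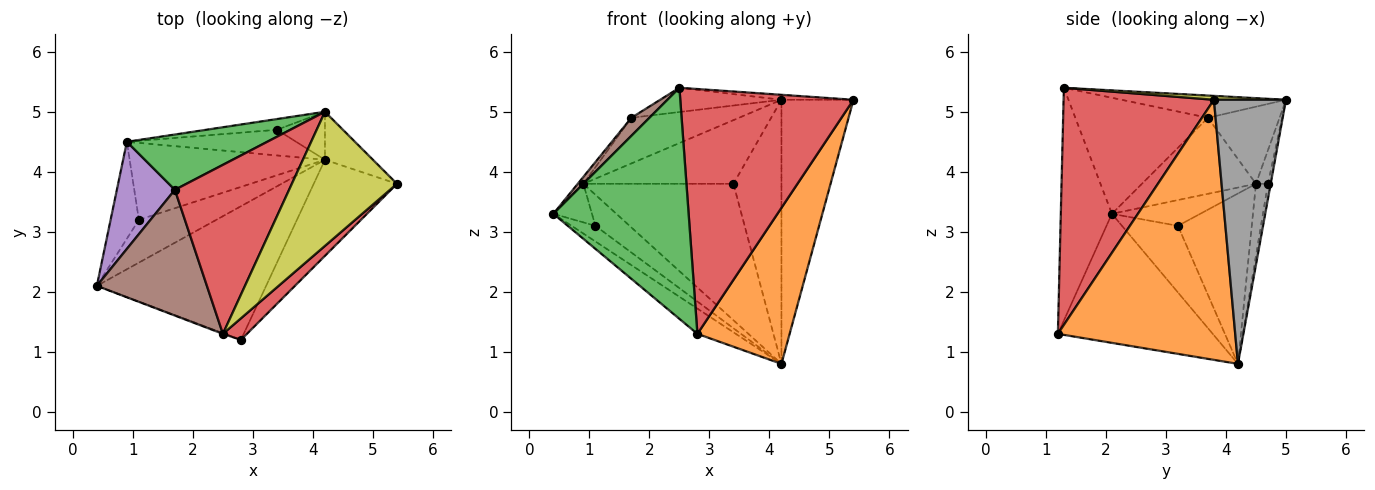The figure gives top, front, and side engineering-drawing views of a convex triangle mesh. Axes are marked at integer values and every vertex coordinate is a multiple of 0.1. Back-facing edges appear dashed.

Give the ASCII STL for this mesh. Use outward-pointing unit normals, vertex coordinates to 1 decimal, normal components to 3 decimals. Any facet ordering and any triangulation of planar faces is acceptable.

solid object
 facet normal -0.600 0.149 -0.786
  outer loop
   vertex 4.2 4.2 0.8
   vertex 2.8 1.2 1.3
   vertex 0.4 2.1 3.3
  endloop
 endfacet
 facet normal 0.853 -0.444 -0.273
  outer loop
   vertex 4.2 4.2 0.8
   vertex 5.4 3.8 5.2
   vertex 2.8 1.2 1.3
  endloop
 endfacet
 facet normal -0.353 -0.935 -0.003
  outer loop
   vertex 2.5 1.3 5.4
   vertex 0.4 2.1 3.3
   vertex 2.8 1.2 1.3
  endloop
 endfacet
 facet normal 0.654 -0.753 0.066
  outer loop
   vertex 2.5 1.3 5.4
   vertex 2.8 1.2 1.3
   vertex 5.4 3.8 5.2
  endloop
 endfacet
 facet normal -0.628 0.267 -0.731
  outer loop
   vertex 1.1 3.2 3.1
   vertex 4.2 4.2 0.8
   vertex 0.4 2.1 3.3
  endloop
 endfacet
 facet normal -0.646 0.282 -0.709
  outer loop
   vertex 1.1 3.2 3.1
   vertex 0.4 2.1 3.3
   vertex 0.9 4.5 3.8
  endloop
 endfacet
 facet normal -0.629 0.291 -0.721
  outer loop
   vertex 1.1 3.2 3.1
   vertex 0.9 4.5 3.8
   vertex 4.2 4.2 0.8
  endloop
 endfacet
 facet normal 0.701 0.701 -0.128
  outer loop
   vertex 4.2 5.0 5.2
   vertex 5.4 3.8 5.2
   vertex 4.2 4.2 0.8
  endloop
 endfacet
 facet normal 0.037 0.037 0.999
  outer loop
   vertex 4.2 5.0 5.2
   vertex 2.5 1.3 5.4
   vertex 5.4 3.8 5.2
  endloop
 endfacet
 facet normal -0.078 0.980 -0.184
  outer loop
   vertex 3.4 4.7 3.8
   vertex 4.2 4.2 0.8
   vertex 0.9 4.5 3.8
  endloop
 endfacet
 facet normal -0.056 0.982 -0.179
  outer loop
   vertex 3.4 4.7 3.8
   vertex 4.2 5.0 5.2
   vertex 4.2 4.2 0.8
  endloop
 endfacet
 facet normal -0.079 0.983 -0.166
  outer loop
   vertex 3.4 4.7 3.8
   vertex 0.9 4.5 3.8
   vertex 4.2 5.0 5.2
  endloop
 endfacet
 facet normal -0.390 0.586 0.710
  outer loop
   vertex 1.7 3.7 4.9
   vertex 4.2 5.0 5.2
   vertex 0.9 4.5 3.8
  endloop
 endfacet
 facet normal -0.189 0.139 0.972
  outer loop
   vertex 1.7 3.7 4.9
   vertex 2.5 1.3 5.4
   vertex 4.2 5.0 5.2
  endloop
 endfacet
 facet normal -0.794 0.039 0.606
  outer loop
   vertex 1.7 3.7 4.9
   vertex 0.9 4.5 3.8
   vertex 0.4 2.1 3.3
  endloop
 endfacet
 facet normal -0.722 -0.098 0.685
  outer loop
   vertex 1.7 3.7 4.9
   vertex 0.4 2.1 3.3
   vertex 2.5 1.3 5.4
  endloop
 endfacet
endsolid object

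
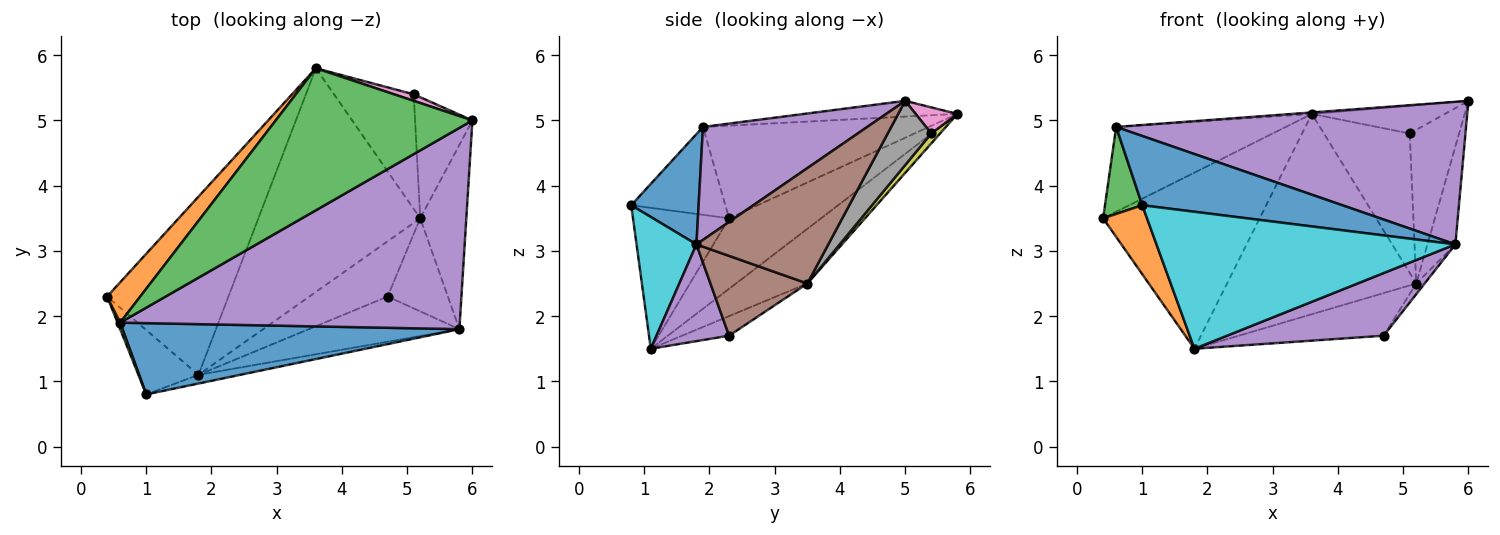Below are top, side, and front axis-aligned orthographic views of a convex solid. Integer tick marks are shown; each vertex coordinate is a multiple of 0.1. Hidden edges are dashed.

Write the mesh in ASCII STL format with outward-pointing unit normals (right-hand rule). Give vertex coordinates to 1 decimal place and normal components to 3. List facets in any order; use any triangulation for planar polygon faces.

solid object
 facet normal -0.382 0.650 -0.657
  outer loop
   vertex 1.8 1.1 1.5
   vertex 0.4 2.3 3.5
   vertex 3.6 5.8 5.1
  endloop
 endfacet
 facet normal -0.769 0.577 0.275
  outer loop
   vertex 0.6 1.9 4.9
   vertex 3.6 5.8 5.1
   vertex 0.4 2.3 3.5
  endloop
 endfacet
 facet normal -0.080 0.010 0.997
  outer loop
   vertex 0.6 1.9 4.9
   vertex 6.0 5.0 5.3
   vertex 3.6 5.8 5.1
  endloop
 endfacet
 facet normal -0.244 0.647 -0.722
  outer loop
   vertex 5.2 3.5 2.5
   vertex 1.8 1.1 1.5
   vertex 3.6 5.8 5.1
  endloop
 endfacet
 facet normal 0.262 -0.558 0.788
  outer loop
   vertex 5.8 1.8 3.1
   vertex 6.0 5.0 5.3
   vertex 0.6 1.9 4.9
  endloop
 endfacet
 facet normal 0.911 0.193 -0.364
  outer loop
   vertex 5.8 1.8 3.1
   vertex 5.2 3.5 2.5
   vertex 6.0 5.0 5.3
  endloop
 endfacet
 facet normal 0.292 0.931 0.219
  outer loop
   vertex 5.1 5.4 4.8
   vertex 3.6 5.8 5.1
   vertex 6.0 5.0 5.3
  endloop
 endfacet
 facet normal 0.570 0.646 -0.509
  outer loop
   vertex 5.1 5.4 4.8
   vertex 6.0 5.0 5.3
   vertex 5.2 3.5 2.5
  endloop
 endfacet
 facet normal 0.079 0.770 -0.633
  outer loop
   vertex 5.1 5.4 4.8
   vertex 5.2 3.5 2.5
   vertex 3.6 5.8 5.1
  endloop
 endfacet
 facet normal 0.196 -0.979 -0.062
  outer loop
   vertex 1.0 0.8 3.7
   vertex 1.8 1.1 1.5
   vertex 5.8 1.8 3.1
  endloop
 endfacet
 facet normal 0.229 -0.678 0.698
  outer loop
   vertex 1.0 0.8 3.7
   vertex 5.8 1.8 3.1
   vertex 0.6 1.9 4.9
  endloop
 endfacet
 facet normal -0.848 -0.387 -0.361
  outer loop
   vertex 1.0 0.8 3.7
   vertex 0.4 2.3 3.5
   vertex 1.8 1.1 1.5
  endloop
 endfacet
 facet normal -0.929 -0.368 0.028
  outer loop
   vertex 1.0 0.8 3.7
   vertex 0.6 1.9 4.9
   vertex 0.4 2.3 3.5
  endloop
 endfacet
 facet normal -0.194 0.599 -0.777
  outer loop
   vertex 4.7 2.3 1.7
   vertex 1.8 1.1 1.5
   vertex 5.2 3.5 2.5
  endloop
 endfacet
 facet normal 0.352 -0.759 -0.548
  outer loop
   vertex 4.7 2.3 1.7
   vertex 5.8 1.8 3.1
   vertex 1.8 1.1 1.5
  endloop
 endfacet
 facet normal 0.796 0.069 -0.601
  outer loop
   vertex 4.7 2.3 1.7
   vertex 5.2 3.5 2.5
   vertex 5.8 1.8 3.1
  endloop
 endfacet
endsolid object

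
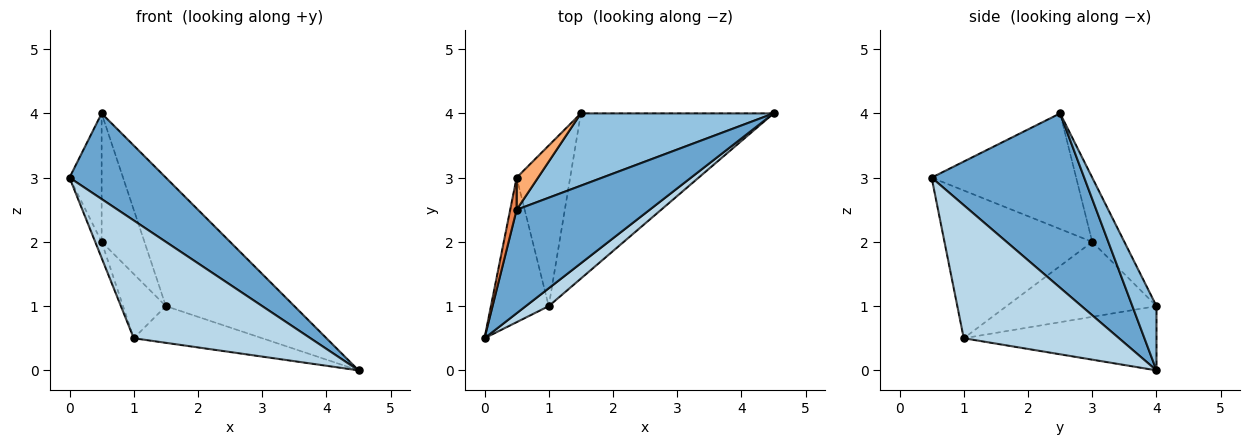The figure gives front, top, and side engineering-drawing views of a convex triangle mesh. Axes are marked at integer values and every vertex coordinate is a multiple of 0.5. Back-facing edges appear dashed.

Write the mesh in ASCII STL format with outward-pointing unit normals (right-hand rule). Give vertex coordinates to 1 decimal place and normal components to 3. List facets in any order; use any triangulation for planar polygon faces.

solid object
 facet normal 0.710 -0.449 0.542
  outer loop
   vertex 0.5 2.5 4.0
   vertex 0.0 0.5 3.0
   vertex 4.5 4.0 0.0
  endloop
 endfacet
 facet normal 0.161 0.860 0.484
  outer loop
   vertex 1.5 4.0 1.0
   vertex 0.5 2.5 4.0
   vertex 4.5 4.0 0.0
  endloop
 endfacet
 facet normal 0.656 -0.746 0.113
  outer loop
   vertex 1.0 1.0 0.5
   vertex 4.5 4.0 0.0
   vertex 0.0 0.5 3.0
  endloop
 endfacet
 facet normal -0.309 0.206 -0.928
  outer loop
   vertex 1.0 1.0 0.5
   vertex 1.5 4.0 1.0
   vertex 4.5 4.0 0.0
  endloop
 endfacet
 facet normal -0.975 0.217 0.054
  outer loop
   vertex 0.5 3.0 2.0
   vertex 0.0 0.5 3.0
   vertex 0.5 2.5 4.0
  endloop
 endfacet
 facet normal -0.588 0.784 0.196
  outer loop
   vertex 0.5 3.0 2.0
   vertex 0.5 2.5 4.0
   vertex 1.5 4.0 1.0
  endloop
 endfacet
 facet normal -0.930 0.040 -0.364
  outer loop
   vertex 0.5 3.0 2.0
   vertex 1.0 1.0 0.5
   vertex 0.0 0.5 3.0
  endloop
 endfacet
 facet normal -0.793 0.226 -0.566
  outer loop
   vertex 0.5 3.0 2.0
   vertex 1.5 4.0 1.0
   vertex 1.0 1.0 0.5
  endloop
 endfacet
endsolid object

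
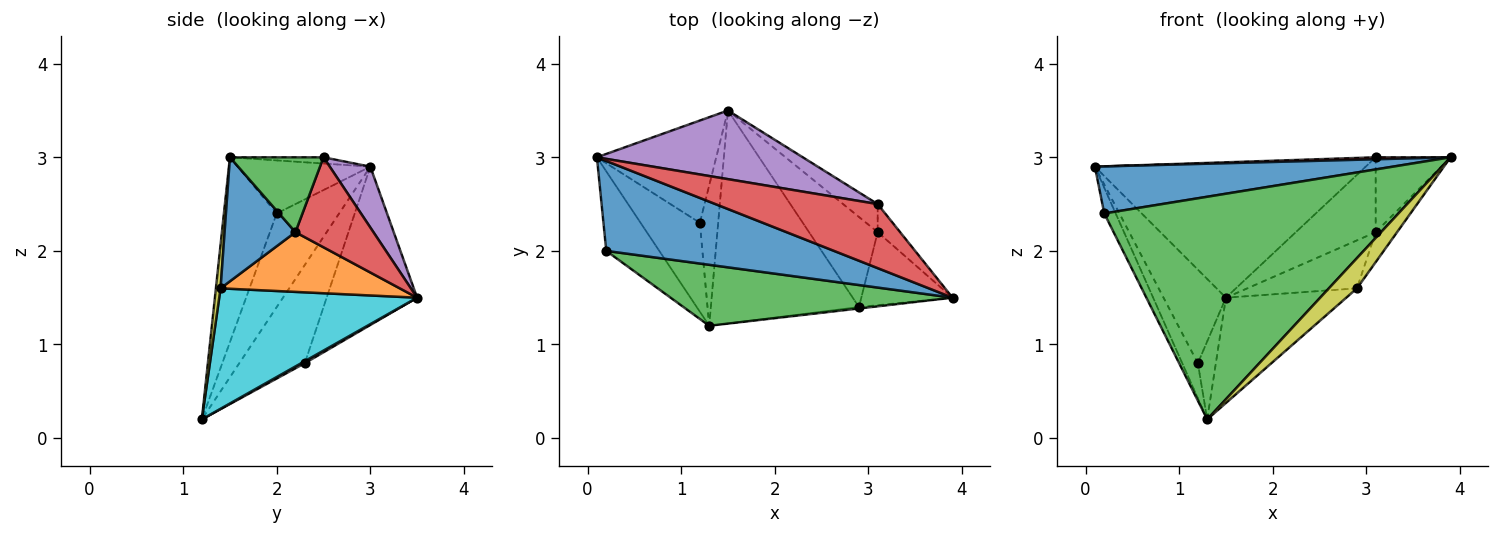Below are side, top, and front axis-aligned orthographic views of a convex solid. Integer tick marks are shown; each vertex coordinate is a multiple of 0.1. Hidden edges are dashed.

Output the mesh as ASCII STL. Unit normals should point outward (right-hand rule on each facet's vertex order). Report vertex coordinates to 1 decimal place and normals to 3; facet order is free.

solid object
 facet normal -0.202 -0.454 0.868
  outer loop
   vertex 0.2 2.0 2.4
   vertex 3.9 1.5 3.0
   vertex 0.1 3.0 2.9
  endloop
 endfacet
 facet normal -0.859 0.158 -0.487
  outer loop
   vertex 0.2 2.0 2.4
   vertex 0.1 3.0 2.9
   vertex 1.3 1.2 0.2
  endloop
 endfacet
 facet normal -0.171 -0.950 0.260
  outer loop
   vertex 0.2 2.0 2.4
   vertex 1.3 1.2 0.2
   vertex 3.9 1.5 3.0
  endloop
 endfacet
 facet normal -0.038 -0.031 0.999
  outer loop
   vertex 3.1 2.5 3.0
   vertex 0.1 3.0 2.9
   vertex 3.9 1.5 3.0
  endloop
 endfacet
 facet normal 0.132 0.884 0.448
  outer loop
   vertex 3.1 2.5 3.0
   vertex 1.5 3.5 1.5
   vertex 0.1 3.0 2.9
  endloop
 endfacet
 facet normal -0.839 0.200 -0.506
  outer loop
   vertex 1.2 2.3 0.8
   vertex 1.3 1.2 0.2
   vertex 0.1 3.0 2.9
  endloop
 endfacet
 facet normal -0.700 0.482 -0.527
  outer loop
   vertex 1.2 2.3 0.8
   vertex 0.1 3.0 2.9
   vertex 1.5 3.5 1.5
  endloop
 endfacet
 facet normal 0.097 0.483 -0.870
  outer loop
   vertex 1.2 2.3 0.8
   vertex 1.5 3.5 1.5
   vertex 1.3 1.2 0.2
  endloop
 endfacet
 facet normal 0.164 -0.985 -0.047
  outer loop
   vertex 2.9 1.4 1.6
   vertex 3.9 1.5 3.0
   vertex 1.3 1.2 0.2
  endloop
 endfacet
 facet normal 0.589 0.358 -0.724
  outer loop
   vertex 2.9 1.4 1.6
   vertex 1.3 1.2 0.2
   vertex 1.5 3.5 1.5
  endloop
 endfacet
 facet normal 0.783 0.236 -0.576
  outer loop
   vertex 3.1 2.2 2.2
   vertex 3.9 1.5 3.0
   vertex 2.9 1.4 1.6
  endloop
 endfacet
 facet normal 0.609 0.373 -0.700
  outer loop
   vertex 3.1 2.2 2.2
   vertex 2.9 1.4 1.6
   vertex 1.5 3.5 1.5
  endloop
 endfacet
 facet normal 0.760 0.608 -0.228
  outer loop
   vertex 3.1 2.2 2.2
   vertex 3.1 2.5 3.0
   vertex 3.9 1.5 3.0
  endloop
 endfacet
 facet normal 0.675 0.691 -0.259
  outer loop
   vertex 3.1 2.2 2.2
   vertex 1.5 3.5 1.5
   vertex 3.1 2.5 3.0
  endloop
 endfacet
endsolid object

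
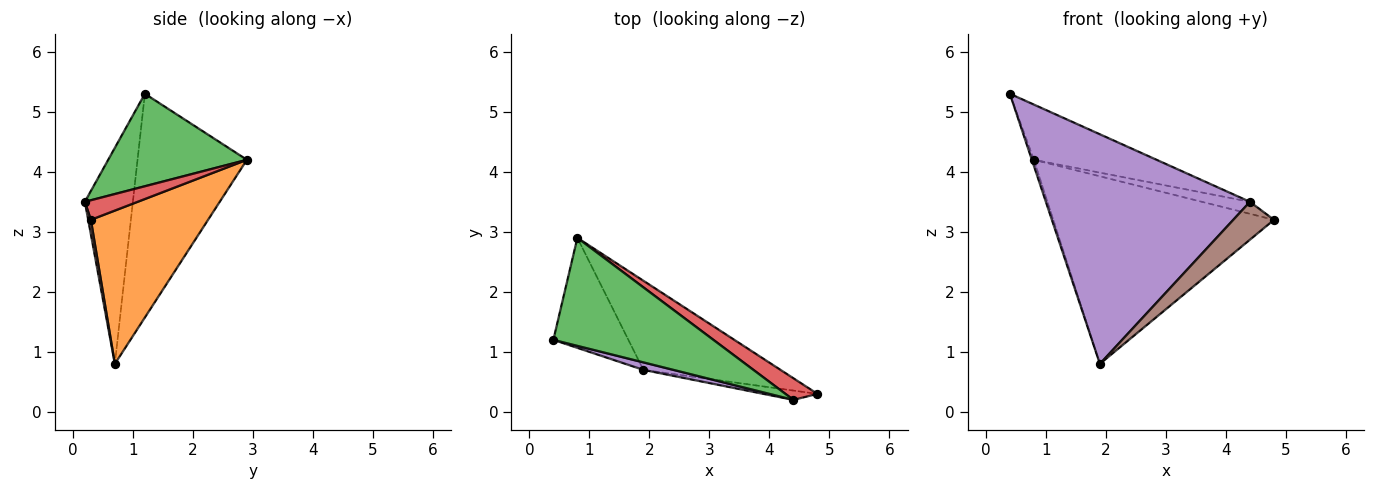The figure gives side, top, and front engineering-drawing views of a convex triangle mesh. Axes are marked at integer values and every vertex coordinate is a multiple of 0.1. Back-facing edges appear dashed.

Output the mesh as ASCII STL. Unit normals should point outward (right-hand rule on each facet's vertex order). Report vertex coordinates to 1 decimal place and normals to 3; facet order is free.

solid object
 facet normal -0.948 0.017 -0.318
  outer loop
   vertex 1.9 0.7 0.8
   vertex 0.4 1.2 5.3
   vertex 0.8 2.9 4.2
  endloop
 endfacet
 facet normal 0.433 0.814 -0.387
  outer loop
   vertex 1.9 0.7 0.8
   vertex 0.8 2.9 4.2
   vertex 4.8 0.3 3.2
  endloop
 endfacet
 facet normal 0.457 0.405 0.792
  outer loop
   vertex 4.4 0.2 3.5
   vertex 0.8 2.9 4.2
   vertex 0.4 1.2 5.3
  endloop
 endfacet
 facet normal 0.471 0.428 0.771
  outer loop
   vertex 4.4 0.2 3.5
   vertex 4.8 0.3 3.2
   vertex 0.8 2.9 4.2
  endloop
 endfacet
 facet normal -0.229 -0.973 0.032
  outer loop
   vertex 4.4 0.2 3.5
   vertex 0.4 1.2 5.3
   vertex 1.9 0.7 0.8
  endloop
 endfacet
 facet normal 0.064 -0.969 -0.238
  outer loop
   vertex 4.4 0.2 3.5
   vertex 1.9 0.7 0.8
   vertex 4.8 0.3 3.2
  endloop
 endfacet
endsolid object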